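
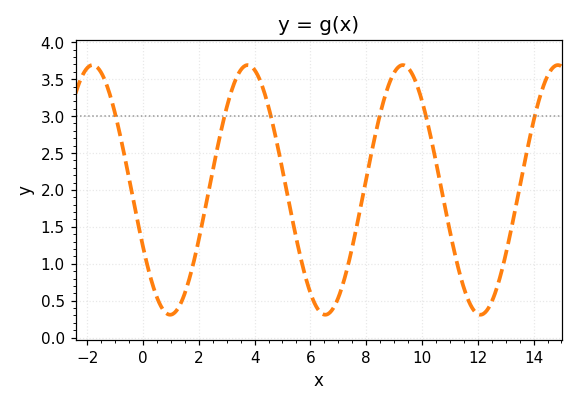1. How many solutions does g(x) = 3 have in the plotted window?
6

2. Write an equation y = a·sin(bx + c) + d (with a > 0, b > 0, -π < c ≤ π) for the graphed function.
y = 1.69sin(1.13x - 2.67) + 2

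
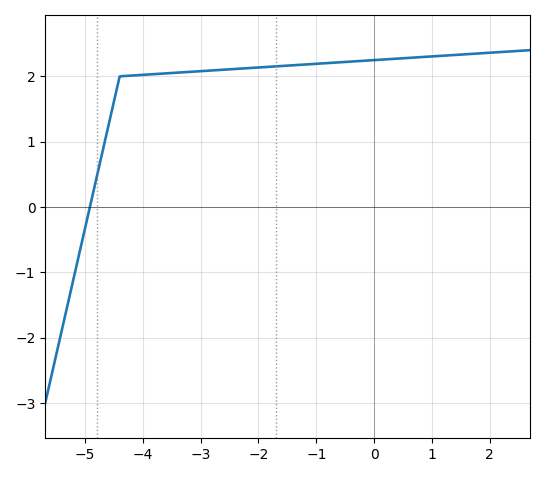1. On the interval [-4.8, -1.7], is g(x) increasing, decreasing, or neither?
increasing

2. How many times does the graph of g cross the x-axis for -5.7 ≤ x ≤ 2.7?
1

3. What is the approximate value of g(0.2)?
2.3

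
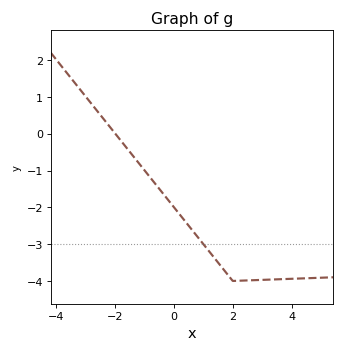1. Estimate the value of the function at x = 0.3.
-2.29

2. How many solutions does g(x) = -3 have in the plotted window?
1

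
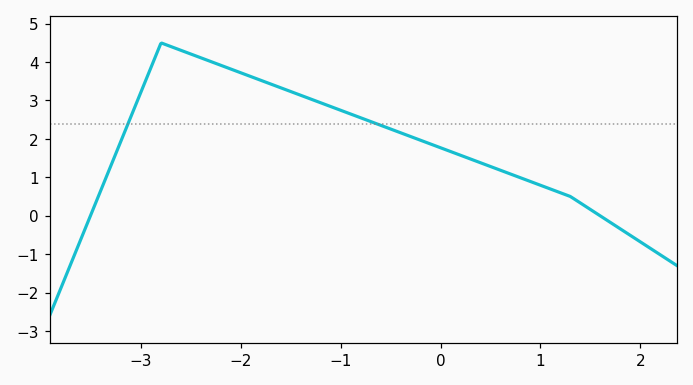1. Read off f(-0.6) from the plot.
2.35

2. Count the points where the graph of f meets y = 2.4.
2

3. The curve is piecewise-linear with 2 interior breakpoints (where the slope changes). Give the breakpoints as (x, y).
(-2.8, 4.5); (1.3, 0.5)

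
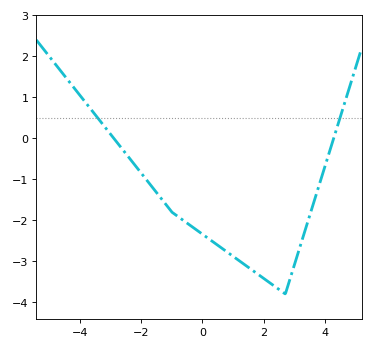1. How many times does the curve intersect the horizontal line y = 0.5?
2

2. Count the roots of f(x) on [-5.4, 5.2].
2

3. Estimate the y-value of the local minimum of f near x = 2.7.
-3.8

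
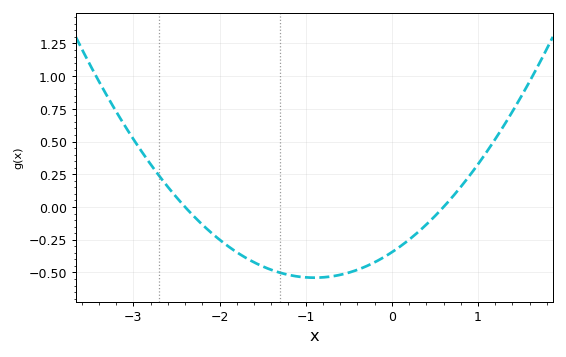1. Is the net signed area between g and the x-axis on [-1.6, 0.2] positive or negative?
negative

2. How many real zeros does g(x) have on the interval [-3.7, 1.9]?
2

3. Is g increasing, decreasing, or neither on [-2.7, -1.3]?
decreasing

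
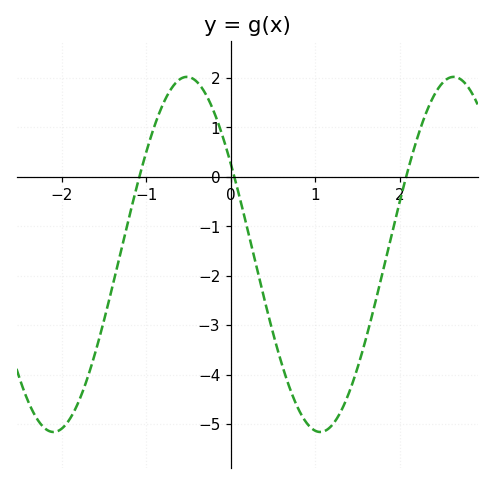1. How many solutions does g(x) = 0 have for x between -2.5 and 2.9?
3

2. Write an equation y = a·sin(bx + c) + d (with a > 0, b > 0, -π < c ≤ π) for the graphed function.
y = 3.59sin(1.99x + 2.61) - 1.57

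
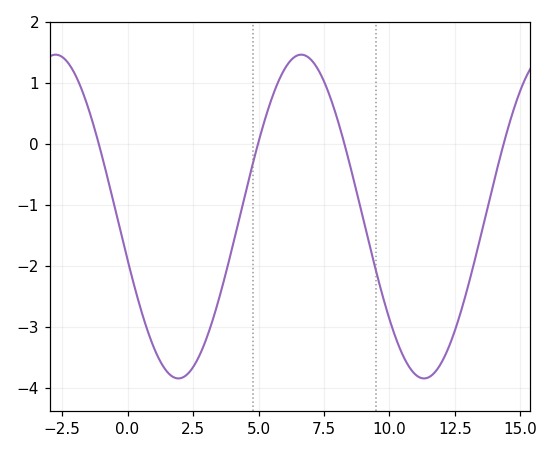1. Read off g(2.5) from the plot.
-3.7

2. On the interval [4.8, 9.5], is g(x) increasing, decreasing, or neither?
neither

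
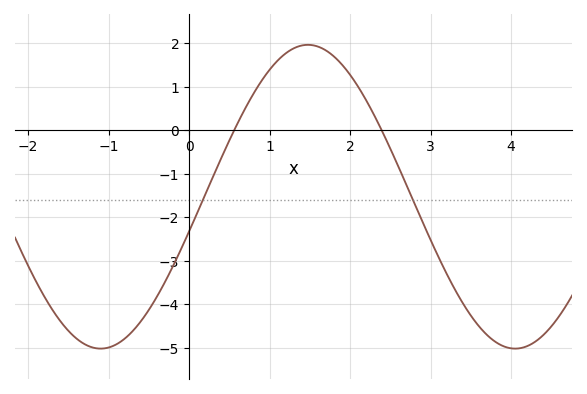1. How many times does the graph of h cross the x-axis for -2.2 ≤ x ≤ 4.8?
2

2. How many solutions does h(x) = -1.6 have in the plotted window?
2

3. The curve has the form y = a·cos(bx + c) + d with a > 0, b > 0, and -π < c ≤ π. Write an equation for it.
y = 3.49cos(1.2x - 1.8) - 1.53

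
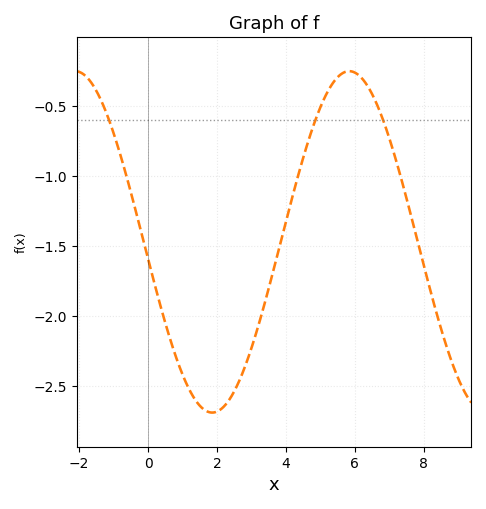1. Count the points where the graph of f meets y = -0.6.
3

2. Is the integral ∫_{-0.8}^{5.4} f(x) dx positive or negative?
negative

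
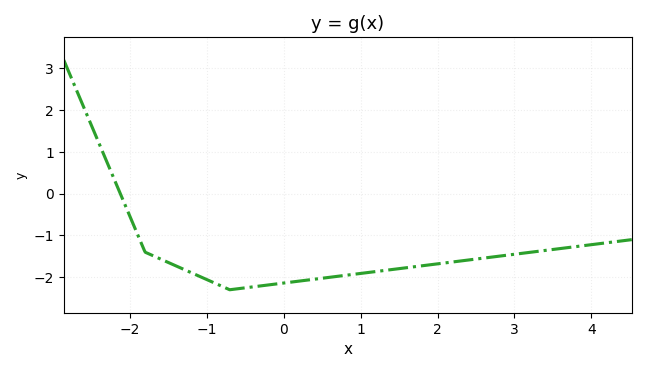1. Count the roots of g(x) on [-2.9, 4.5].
1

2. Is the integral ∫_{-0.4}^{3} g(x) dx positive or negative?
negative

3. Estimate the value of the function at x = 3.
-1.45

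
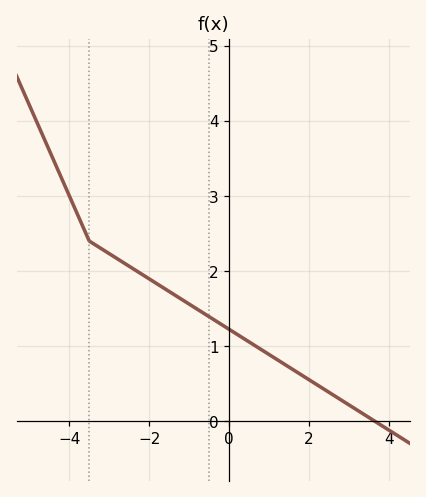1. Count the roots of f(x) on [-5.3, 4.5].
1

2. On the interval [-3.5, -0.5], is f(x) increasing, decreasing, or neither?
decreasing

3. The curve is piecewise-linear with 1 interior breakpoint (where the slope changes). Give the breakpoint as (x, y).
(-3.5, 2.4)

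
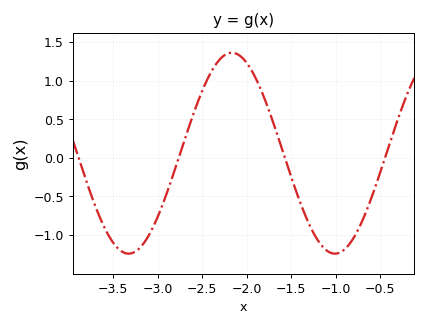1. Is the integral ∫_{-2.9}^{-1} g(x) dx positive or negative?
positive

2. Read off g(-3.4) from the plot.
-1.21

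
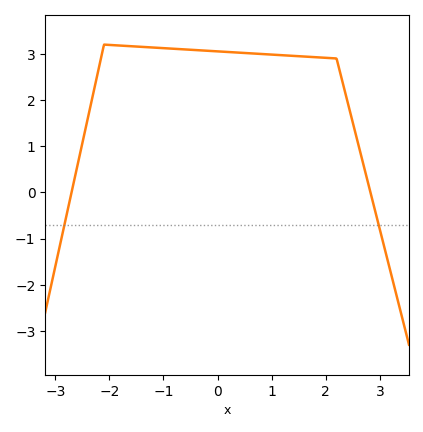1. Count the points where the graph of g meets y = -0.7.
2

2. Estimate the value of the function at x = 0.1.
3.05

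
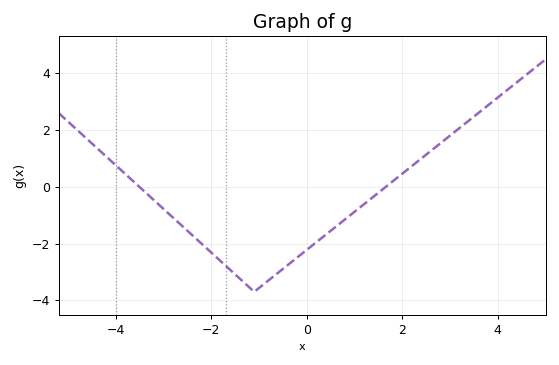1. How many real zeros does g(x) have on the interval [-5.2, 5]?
2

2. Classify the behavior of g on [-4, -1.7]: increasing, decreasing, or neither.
decreasing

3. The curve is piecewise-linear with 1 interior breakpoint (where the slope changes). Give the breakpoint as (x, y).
(-1.1, -3.7)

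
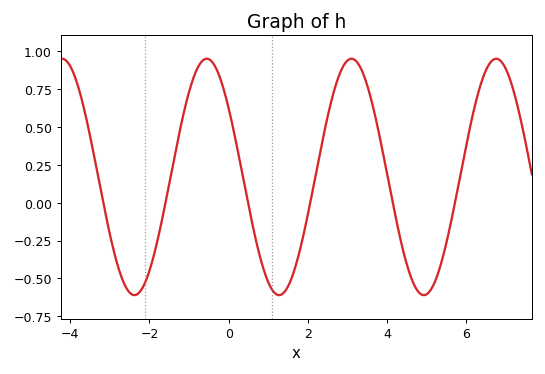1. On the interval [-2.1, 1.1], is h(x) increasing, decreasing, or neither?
neither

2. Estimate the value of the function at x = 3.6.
0.68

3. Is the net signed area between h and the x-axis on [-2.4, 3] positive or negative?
positive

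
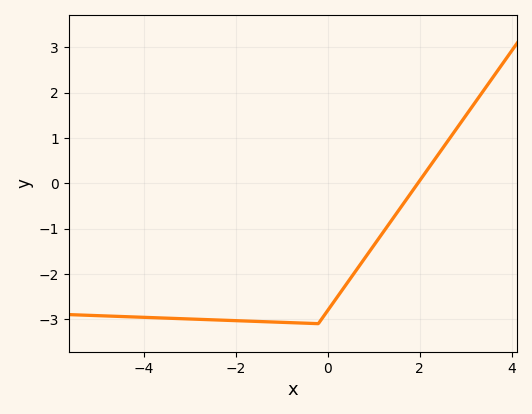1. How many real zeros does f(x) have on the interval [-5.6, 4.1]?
1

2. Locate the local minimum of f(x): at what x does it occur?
-0.205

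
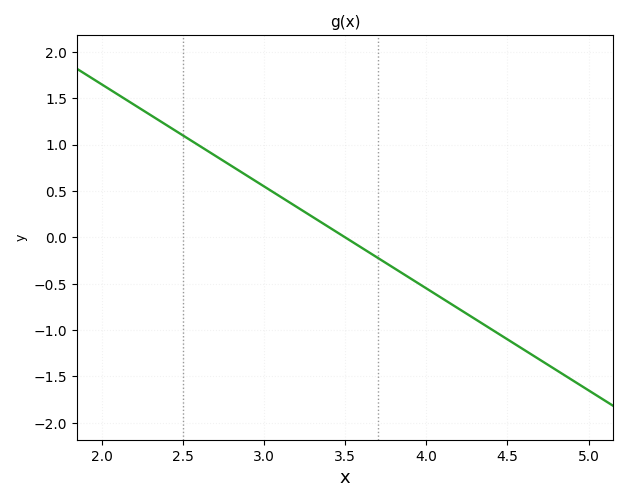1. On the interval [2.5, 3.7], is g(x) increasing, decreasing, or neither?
decreasing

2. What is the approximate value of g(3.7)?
-0.22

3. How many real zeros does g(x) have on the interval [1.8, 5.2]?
1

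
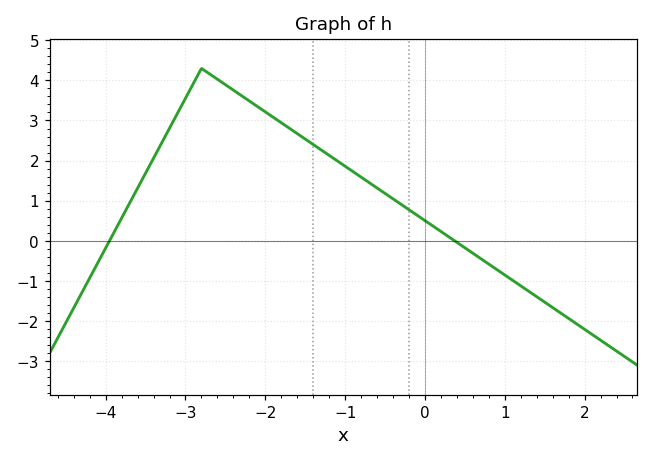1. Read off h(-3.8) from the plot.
0.6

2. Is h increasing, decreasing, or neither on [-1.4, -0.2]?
decreasing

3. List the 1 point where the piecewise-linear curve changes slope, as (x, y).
(-2.8, 4.3)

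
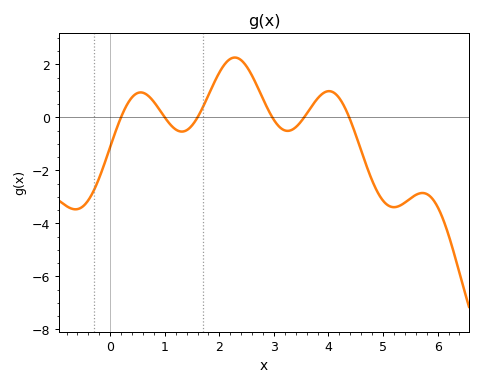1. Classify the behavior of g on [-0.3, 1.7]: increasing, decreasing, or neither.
neither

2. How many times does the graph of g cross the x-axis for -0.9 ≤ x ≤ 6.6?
6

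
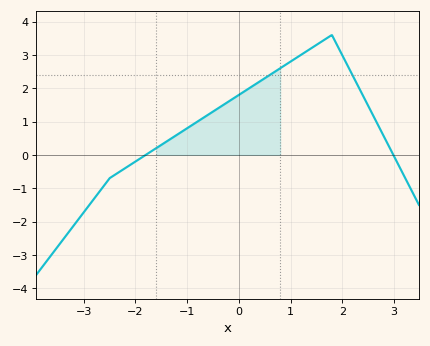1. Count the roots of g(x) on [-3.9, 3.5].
2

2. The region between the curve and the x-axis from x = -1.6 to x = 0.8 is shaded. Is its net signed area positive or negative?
positive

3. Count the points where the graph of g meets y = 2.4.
2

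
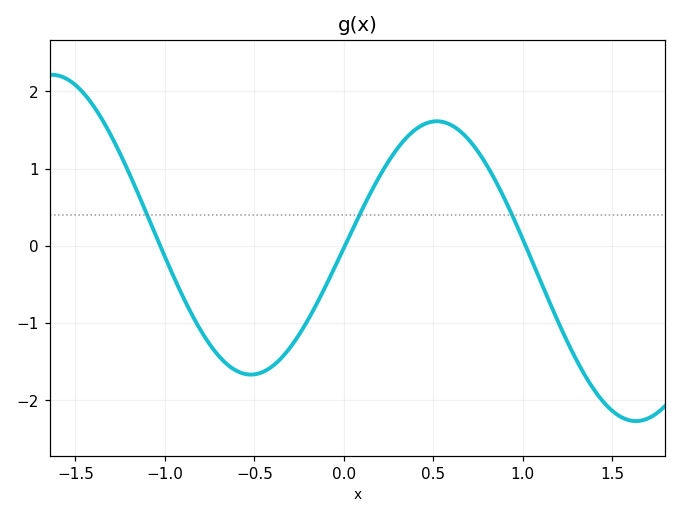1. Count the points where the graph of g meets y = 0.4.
3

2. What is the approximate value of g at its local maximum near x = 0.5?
1.61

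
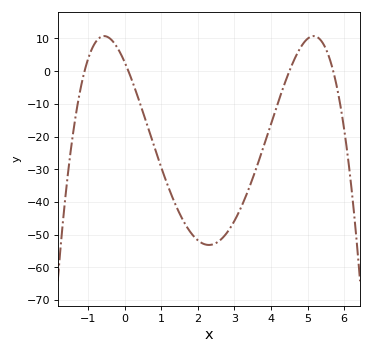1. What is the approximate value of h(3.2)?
-41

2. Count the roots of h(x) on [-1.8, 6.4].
4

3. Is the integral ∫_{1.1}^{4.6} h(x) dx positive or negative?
negative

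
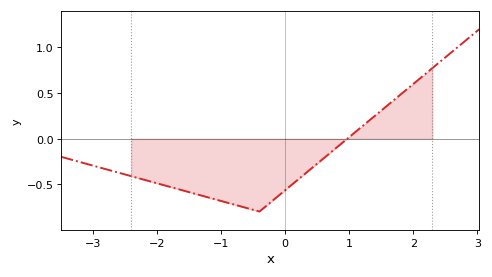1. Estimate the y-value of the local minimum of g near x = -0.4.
-0.8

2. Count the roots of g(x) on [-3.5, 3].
1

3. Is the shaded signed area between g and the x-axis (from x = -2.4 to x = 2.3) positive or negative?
negative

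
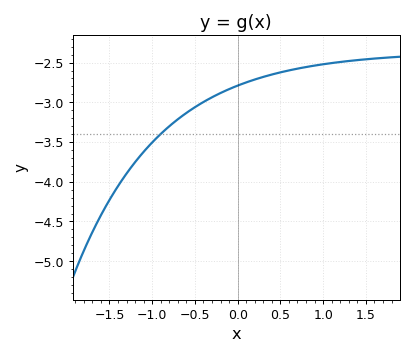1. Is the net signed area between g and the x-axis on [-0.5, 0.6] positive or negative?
negative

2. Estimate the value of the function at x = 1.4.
-2.45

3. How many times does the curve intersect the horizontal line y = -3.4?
1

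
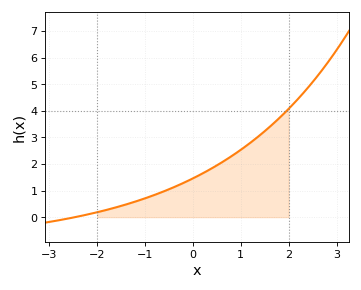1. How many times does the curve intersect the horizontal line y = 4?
1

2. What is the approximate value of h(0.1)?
1.55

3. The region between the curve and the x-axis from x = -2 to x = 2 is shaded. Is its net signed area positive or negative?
positive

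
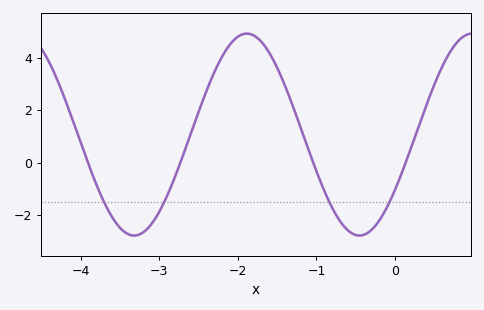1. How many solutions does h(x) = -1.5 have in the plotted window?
4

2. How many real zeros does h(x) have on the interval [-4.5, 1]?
4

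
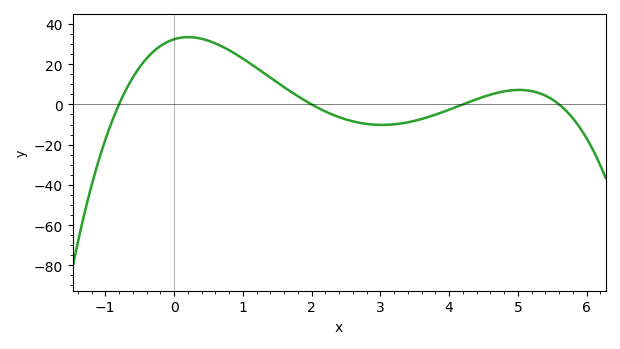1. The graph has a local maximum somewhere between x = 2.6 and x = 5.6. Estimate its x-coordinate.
5.02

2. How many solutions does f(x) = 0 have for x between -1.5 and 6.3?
4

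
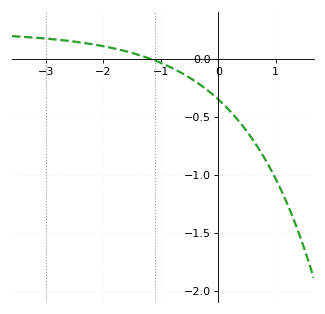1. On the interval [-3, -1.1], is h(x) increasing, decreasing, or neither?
decreasing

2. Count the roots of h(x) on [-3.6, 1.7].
1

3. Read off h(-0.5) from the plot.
-0.163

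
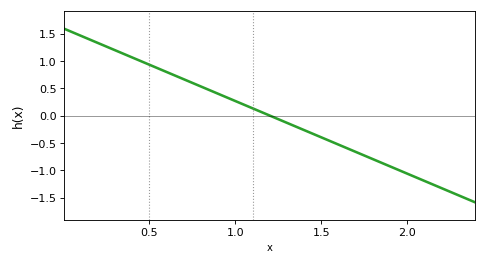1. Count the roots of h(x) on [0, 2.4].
1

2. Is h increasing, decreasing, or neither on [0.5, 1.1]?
decreasing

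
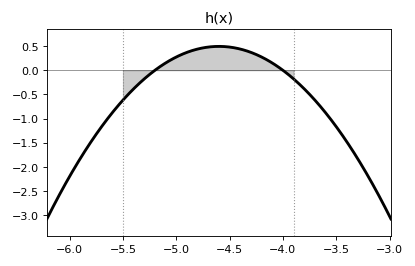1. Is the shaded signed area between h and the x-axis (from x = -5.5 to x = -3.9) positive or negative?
positive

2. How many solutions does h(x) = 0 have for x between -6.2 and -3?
2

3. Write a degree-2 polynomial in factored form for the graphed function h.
y = -1.37(x + 5.2)(x + 4)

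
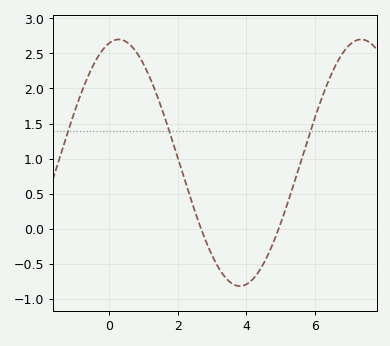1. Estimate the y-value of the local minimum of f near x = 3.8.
-0.8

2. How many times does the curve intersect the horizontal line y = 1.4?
3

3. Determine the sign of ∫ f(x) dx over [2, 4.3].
negative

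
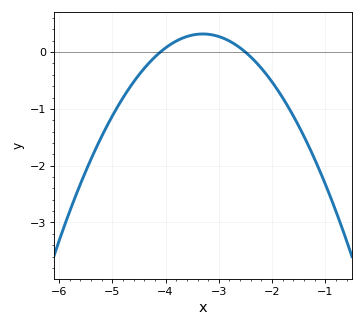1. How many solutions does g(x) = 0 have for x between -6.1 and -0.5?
2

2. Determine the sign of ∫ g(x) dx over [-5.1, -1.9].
negative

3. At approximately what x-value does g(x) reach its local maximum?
-3.3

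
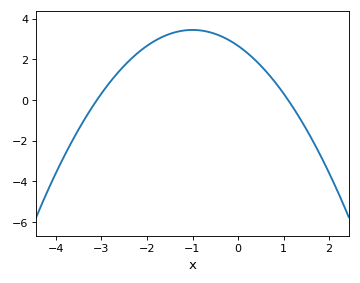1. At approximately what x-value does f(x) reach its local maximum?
-1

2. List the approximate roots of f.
-3.1, 1.1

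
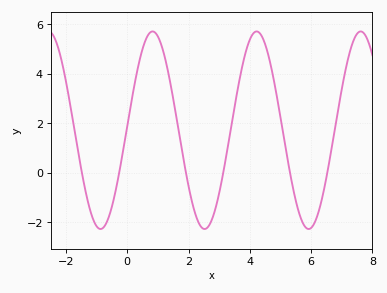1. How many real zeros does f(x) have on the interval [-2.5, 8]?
6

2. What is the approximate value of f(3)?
-0.8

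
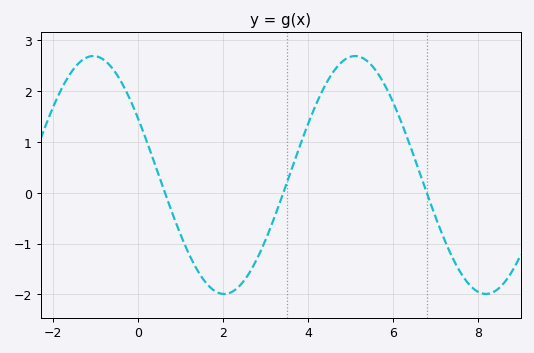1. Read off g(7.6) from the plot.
-1.6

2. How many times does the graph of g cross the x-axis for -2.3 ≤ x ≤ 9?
3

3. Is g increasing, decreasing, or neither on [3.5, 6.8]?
neither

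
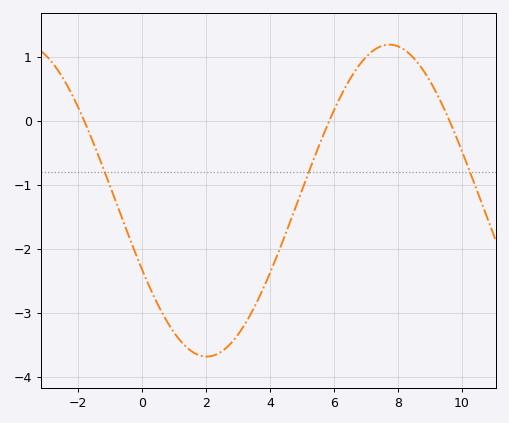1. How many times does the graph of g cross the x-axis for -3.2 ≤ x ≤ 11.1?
3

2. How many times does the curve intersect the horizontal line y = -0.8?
3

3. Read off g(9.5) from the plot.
0.132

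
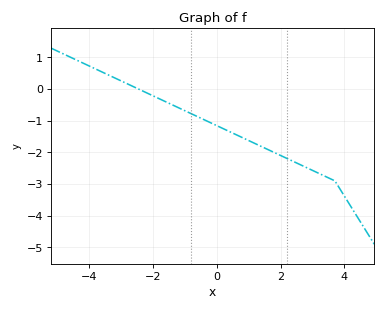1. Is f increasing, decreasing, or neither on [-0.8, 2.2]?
decreasing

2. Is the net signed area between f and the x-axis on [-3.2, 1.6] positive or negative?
negative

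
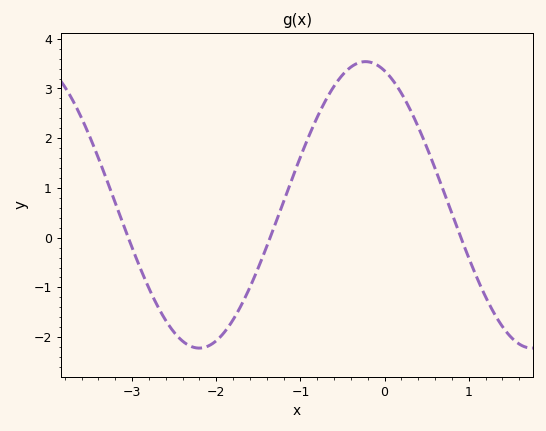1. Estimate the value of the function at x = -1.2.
0.726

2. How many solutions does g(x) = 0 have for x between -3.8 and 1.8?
3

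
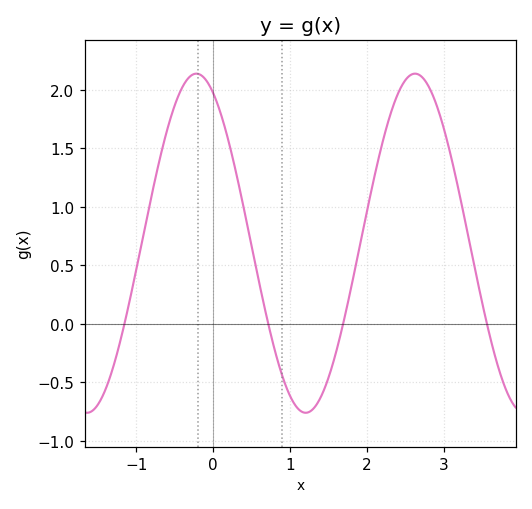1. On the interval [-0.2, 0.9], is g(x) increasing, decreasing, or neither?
decreasing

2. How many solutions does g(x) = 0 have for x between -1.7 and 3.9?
4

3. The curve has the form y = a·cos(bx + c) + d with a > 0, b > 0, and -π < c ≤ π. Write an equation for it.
y = 1.45cos(2.21x + 0.48) + 0.69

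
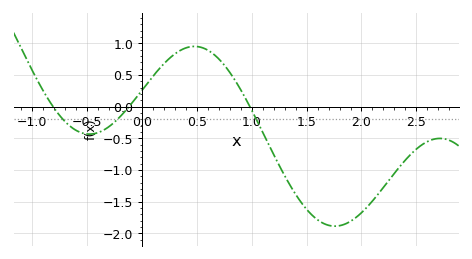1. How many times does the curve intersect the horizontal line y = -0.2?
3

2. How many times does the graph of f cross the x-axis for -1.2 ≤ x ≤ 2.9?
3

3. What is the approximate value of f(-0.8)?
0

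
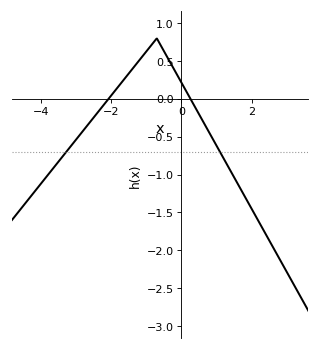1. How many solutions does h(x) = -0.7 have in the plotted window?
2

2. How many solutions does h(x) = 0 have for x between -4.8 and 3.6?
2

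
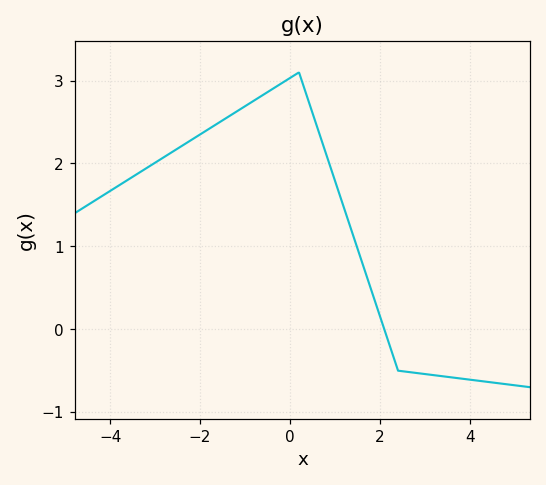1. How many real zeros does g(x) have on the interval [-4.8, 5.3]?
1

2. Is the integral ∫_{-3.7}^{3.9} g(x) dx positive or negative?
positive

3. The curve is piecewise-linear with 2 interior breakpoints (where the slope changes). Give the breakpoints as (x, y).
(0.2, 3.1); (2.4, -0.5)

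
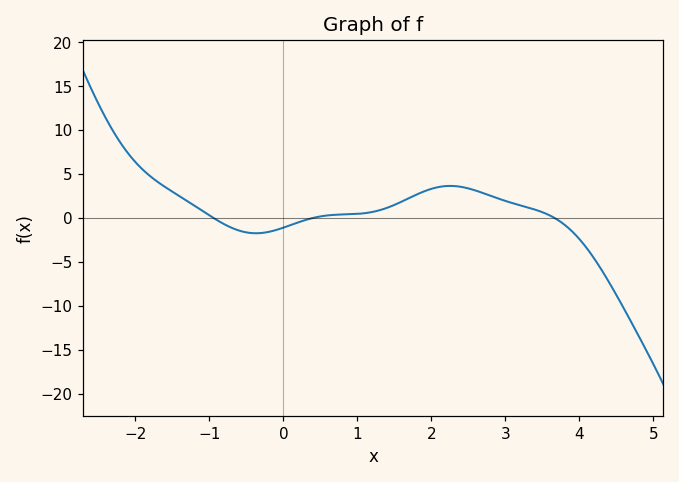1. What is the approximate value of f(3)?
2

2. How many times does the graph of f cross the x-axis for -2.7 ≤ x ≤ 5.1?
3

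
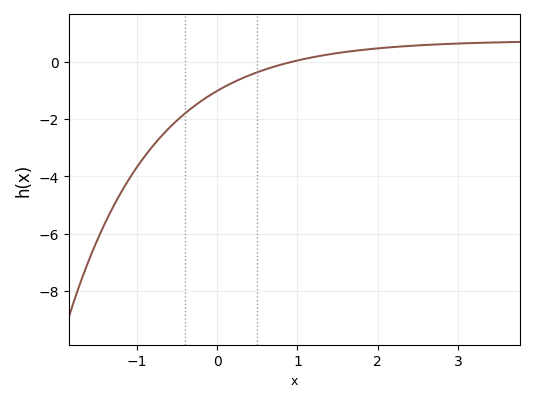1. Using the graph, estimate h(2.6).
0.6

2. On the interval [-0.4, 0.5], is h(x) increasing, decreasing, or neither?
increasing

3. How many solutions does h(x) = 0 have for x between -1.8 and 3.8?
1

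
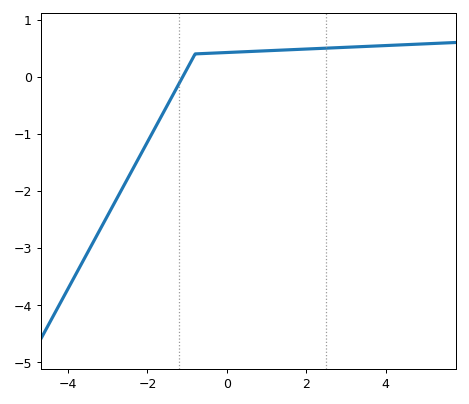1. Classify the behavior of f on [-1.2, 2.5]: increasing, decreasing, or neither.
increasing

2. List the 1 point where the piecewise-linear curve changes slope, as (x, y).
(-0.8, 0.4)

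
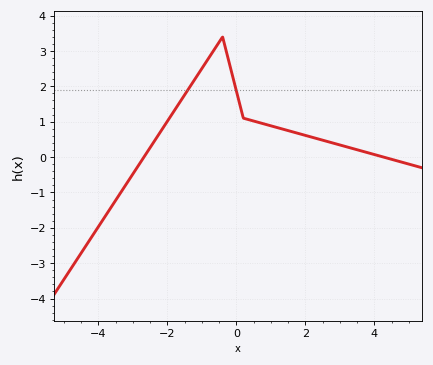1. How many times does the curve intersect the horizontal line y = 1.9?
2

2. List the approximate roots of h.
-2.68, 4.26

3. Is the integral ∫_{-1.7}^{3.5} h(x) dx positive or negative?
positive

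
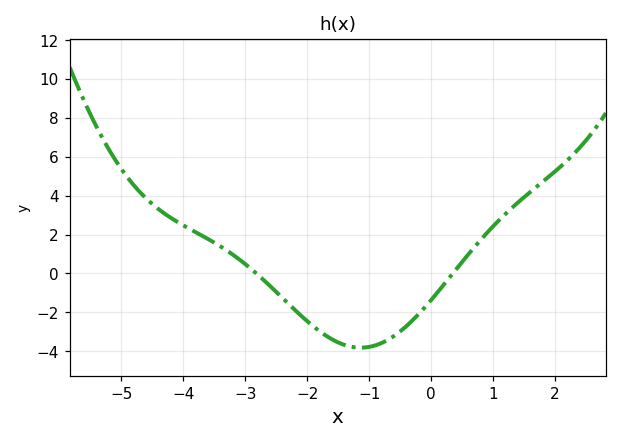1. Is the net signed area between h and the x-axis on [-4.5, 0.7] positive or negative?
negative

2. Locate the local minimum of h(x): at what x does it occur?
-1.14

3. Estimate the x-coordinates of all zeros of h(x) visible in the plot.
-2.82, 0.35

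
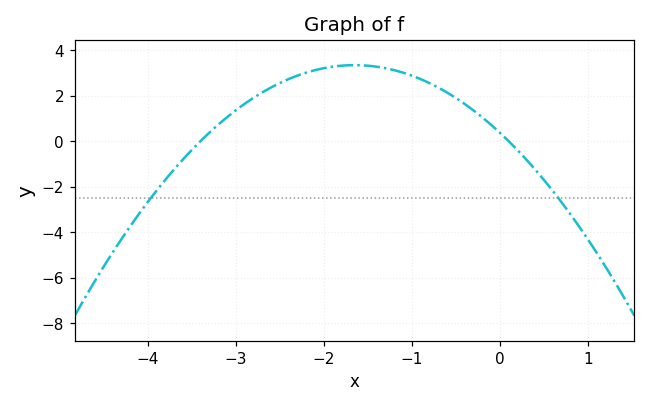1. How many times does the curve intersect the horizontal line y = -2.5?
2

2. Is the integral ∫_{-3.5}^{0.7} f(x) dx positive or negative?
positive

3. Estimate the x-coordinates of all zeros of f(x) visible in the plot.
-3.4, 0.1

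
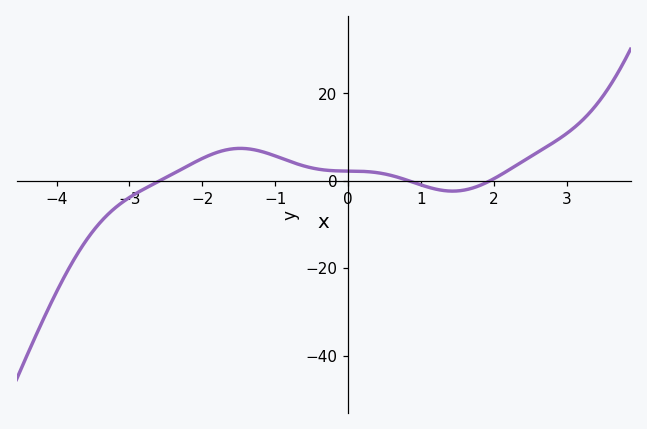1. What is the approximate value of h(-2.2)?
4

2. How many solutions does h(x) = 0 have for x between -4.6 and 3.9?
3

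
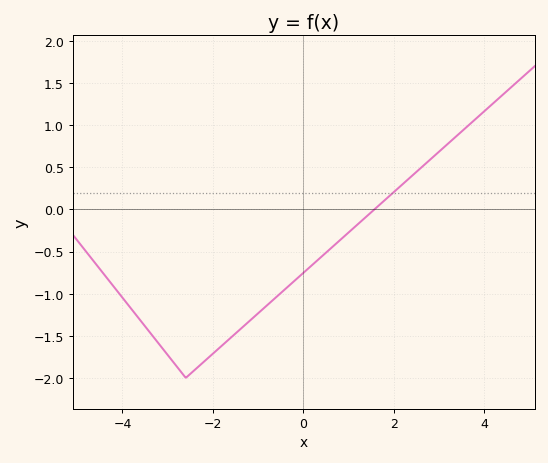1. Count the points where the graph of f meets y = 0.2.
1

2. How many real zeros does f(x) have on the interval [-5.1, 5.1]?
1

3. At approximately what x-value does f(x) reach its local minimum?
-2.6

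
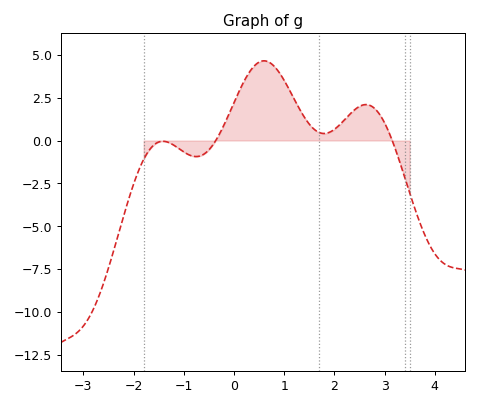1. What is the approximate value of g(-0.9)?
-0.8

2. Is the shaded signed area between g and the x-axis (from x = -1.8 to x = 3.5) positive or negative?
positive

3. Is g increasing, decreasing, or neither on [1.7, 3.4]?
neither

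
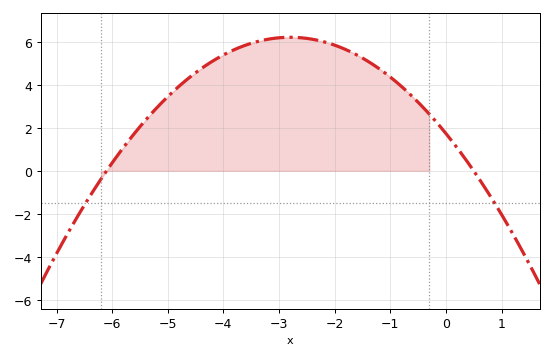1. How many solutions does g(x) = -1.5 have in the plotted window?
2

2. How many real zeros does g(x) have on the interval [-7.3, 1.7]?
2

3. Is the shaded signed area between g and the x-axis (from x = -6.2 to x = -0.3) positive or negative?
positive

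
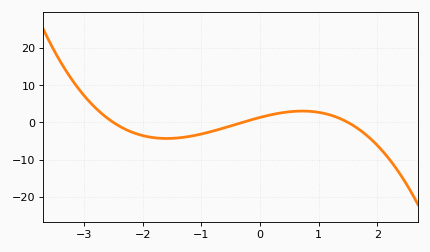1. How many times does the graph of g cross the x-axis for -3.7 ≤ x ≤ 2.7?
3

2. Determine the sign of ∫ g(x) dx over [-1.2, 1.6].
positive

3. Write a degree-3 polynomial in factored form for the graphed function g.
y = -1.19(x + 2.5)(x + 0.3)(x - 1.5)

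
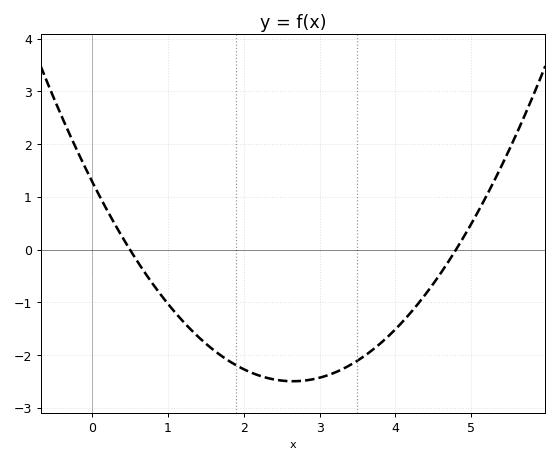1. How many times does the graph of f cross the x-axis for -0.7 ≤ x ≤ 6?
2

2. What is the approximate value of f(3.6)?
-2.01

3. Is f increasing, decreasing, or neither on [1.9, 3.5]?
neither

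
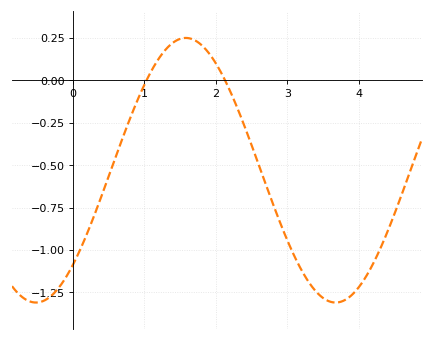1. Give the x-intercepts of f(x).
1, 2.1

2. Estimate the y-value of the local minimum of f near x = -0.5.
-1.3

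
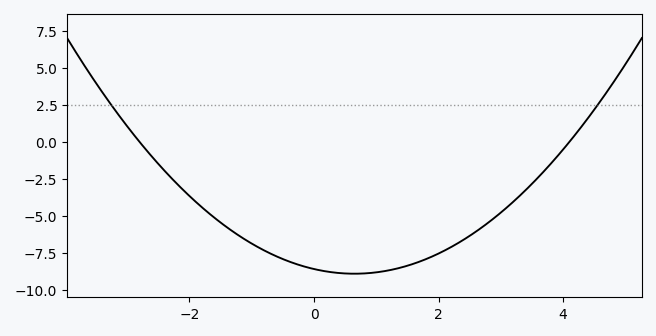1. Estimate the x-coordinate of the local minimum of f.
0.65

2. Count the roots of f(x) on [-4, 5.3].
2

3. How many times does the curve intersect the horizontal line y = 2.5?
2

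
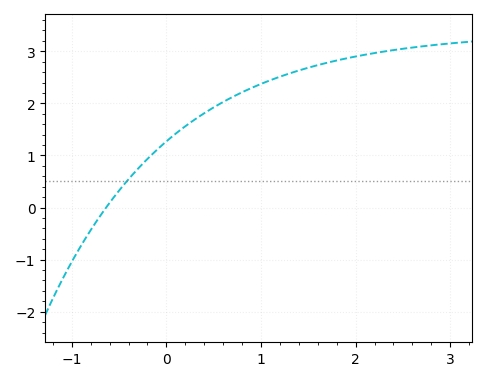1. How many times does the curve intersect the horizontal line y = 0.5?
1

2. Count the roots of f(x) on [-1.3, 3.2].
1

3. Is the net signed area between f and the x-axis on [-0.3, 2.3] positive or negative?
positive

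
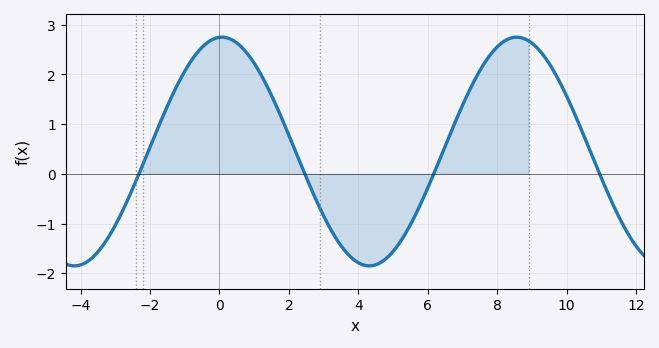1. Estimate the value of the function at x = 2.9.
-0.702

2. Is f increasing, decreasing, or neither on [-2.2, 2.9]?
neither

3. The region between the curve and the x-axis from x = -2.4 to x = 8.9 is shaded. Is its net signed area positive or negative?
positive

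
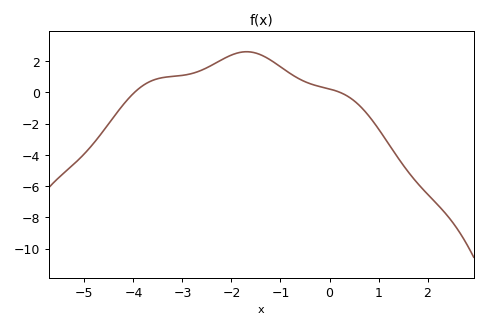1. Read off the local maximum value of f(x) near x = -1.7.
2.6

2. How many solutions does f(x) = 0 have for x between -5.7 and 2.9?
2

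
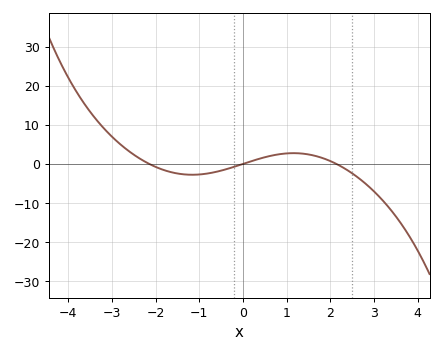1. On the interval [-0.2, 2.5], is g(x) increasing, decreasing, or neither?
neither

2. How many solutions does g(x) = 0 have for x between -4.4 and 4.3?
3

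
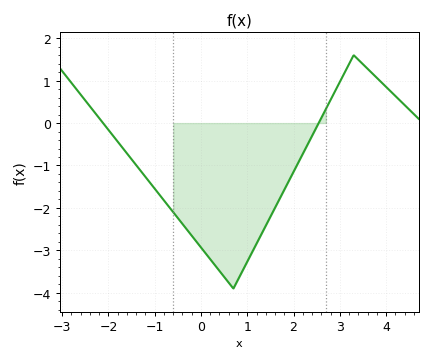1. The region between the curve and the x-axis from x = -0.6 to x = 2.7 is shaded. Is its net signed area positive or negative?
negative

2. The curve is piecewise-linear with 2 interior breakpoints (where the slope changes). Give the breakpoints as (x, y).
(0.7, -3.9); (3.3, 1.6)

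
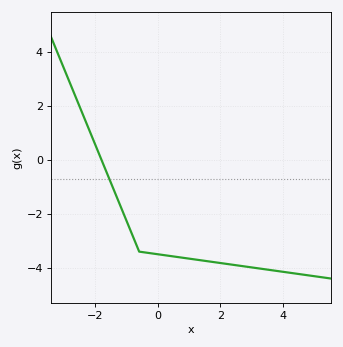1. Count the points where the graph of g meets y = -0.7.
1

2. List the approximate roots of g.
-1.8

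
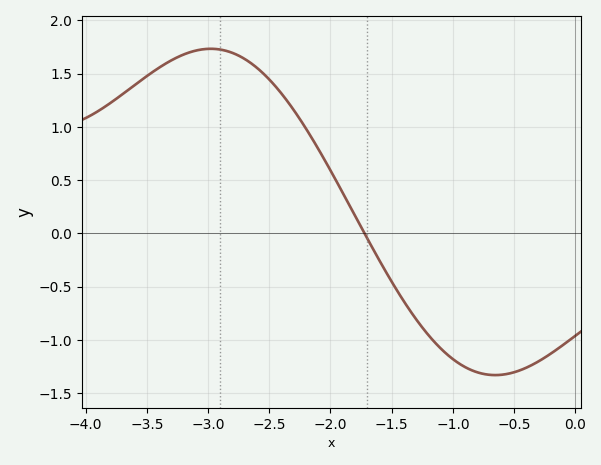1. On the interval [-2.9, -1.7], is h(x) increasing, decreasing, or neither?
decreasing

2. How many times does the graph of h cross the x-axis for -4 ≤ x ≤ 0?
1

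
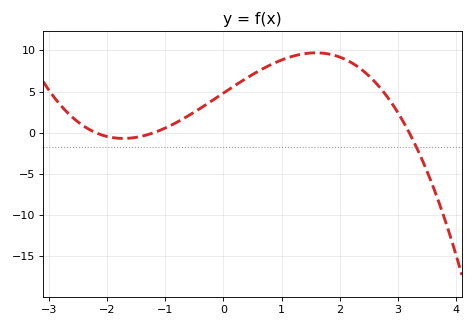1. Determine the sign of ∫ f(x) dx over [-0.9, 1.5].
positive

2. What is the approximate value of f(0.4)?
6.5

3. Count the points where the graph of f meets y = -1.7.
1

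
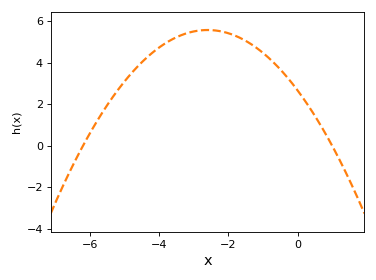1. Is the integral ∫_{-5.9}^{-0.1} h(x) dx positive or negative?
positive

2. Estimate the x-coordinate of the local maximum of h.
-2.6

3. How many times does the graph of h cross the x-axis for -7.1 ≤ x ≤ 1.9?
2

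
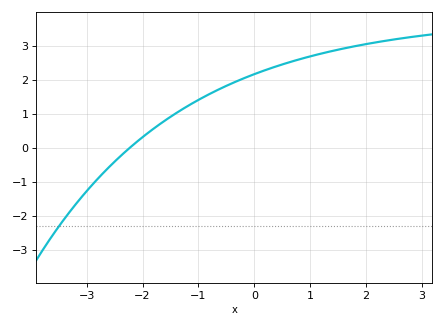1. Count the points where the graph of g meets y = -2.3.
1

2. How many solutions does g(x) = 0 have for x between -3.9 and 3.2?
1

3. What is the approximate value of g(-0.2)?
2.03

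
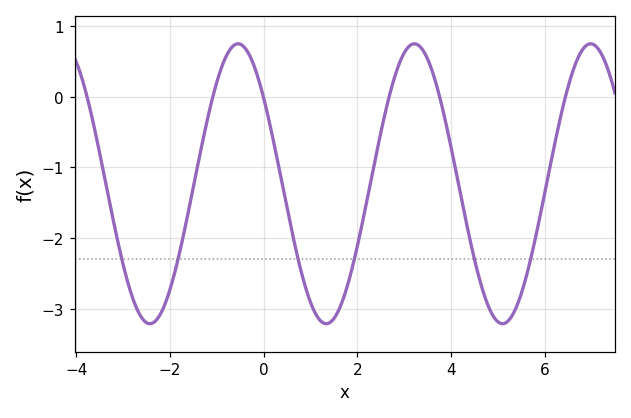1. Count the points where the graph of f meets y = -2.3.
6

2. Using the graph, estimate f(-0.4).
0.692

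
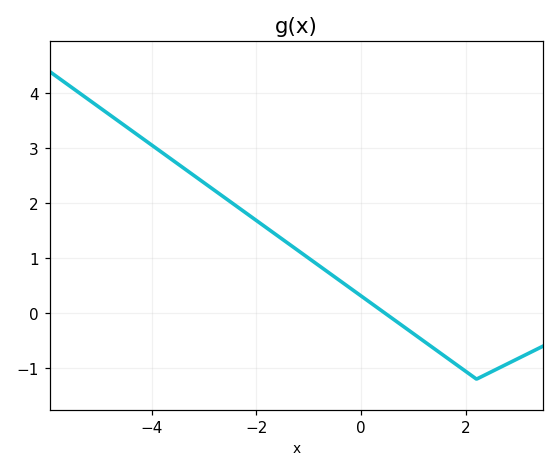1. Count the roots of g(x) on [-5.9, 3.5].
1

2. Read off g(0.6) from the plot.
-0.1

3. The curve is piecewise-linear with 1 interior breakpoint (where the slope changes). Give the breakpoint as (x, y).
(2.2, -1.2)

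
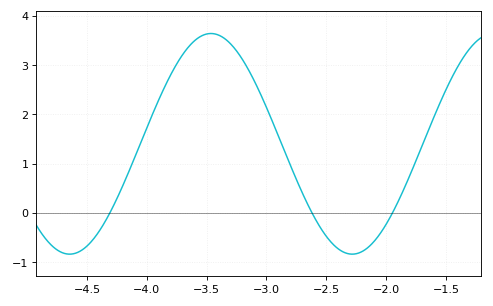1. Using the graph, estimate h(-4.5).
-0.676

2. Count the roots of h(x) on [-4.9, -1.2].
3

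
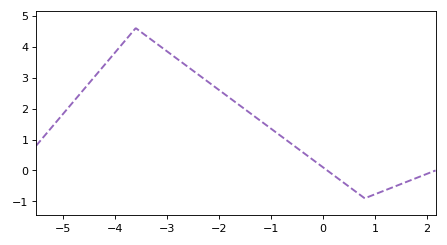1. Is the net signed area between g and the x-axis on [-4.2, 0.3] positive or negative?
positive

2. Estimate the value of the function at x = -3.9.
4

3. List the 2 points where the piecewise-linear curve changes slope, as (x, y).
(-3.6, 4.6); (0.8, -0.9)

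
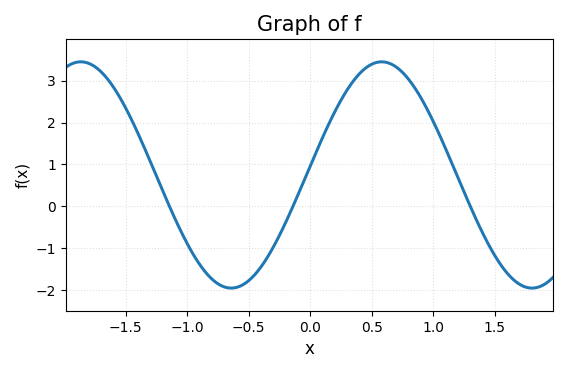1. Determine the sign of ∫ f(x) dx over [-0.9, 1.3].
positive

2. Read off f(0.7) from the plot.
3.3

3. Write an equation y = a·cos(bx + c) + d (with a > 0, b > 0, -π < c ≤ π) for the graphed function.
y = 2.7cos(2.6x - 1.5) + 0.75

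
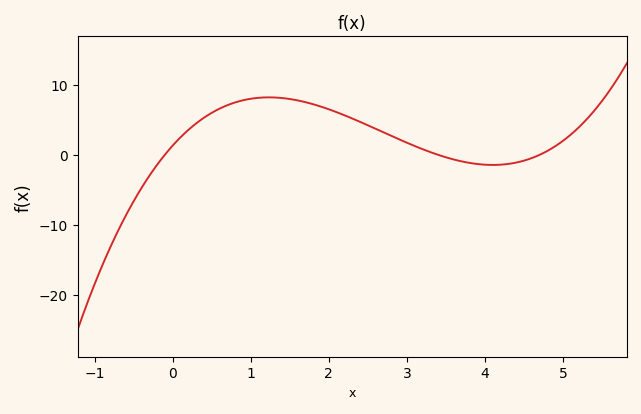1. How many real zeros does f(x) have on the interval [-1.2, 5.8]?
3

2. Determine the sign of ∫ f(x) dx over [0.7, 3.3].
positive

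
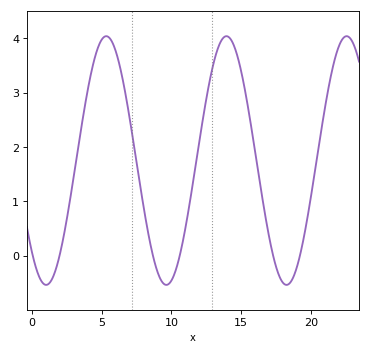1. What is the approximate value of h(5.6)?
4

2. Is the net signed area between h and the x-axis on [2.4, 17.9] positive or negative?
positive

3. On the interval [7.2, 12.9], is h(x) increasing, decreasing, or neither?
neither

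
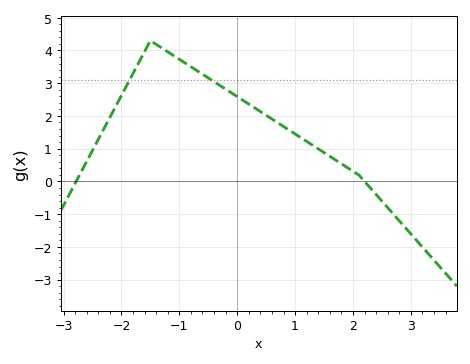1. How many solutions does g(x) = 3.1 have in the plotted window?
2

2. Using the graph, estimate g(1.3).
1.11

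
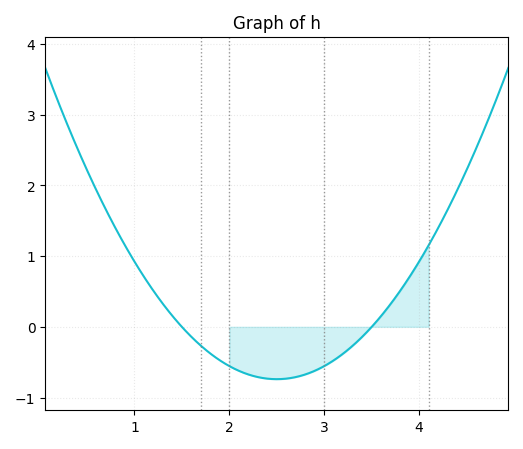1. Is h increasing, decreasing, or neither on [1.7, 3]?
neither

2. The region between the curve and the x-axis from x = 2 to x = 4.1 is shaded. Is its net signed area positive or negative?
negative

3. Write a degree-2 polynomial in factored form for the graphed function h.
y = 0.74(x - 1.5)(x - 3.5)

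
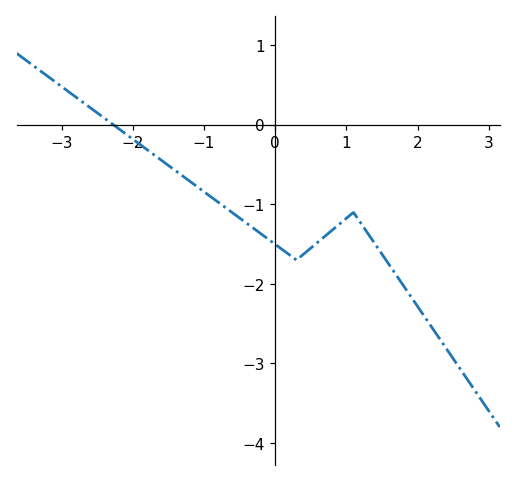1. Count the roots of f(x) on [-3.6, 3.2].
1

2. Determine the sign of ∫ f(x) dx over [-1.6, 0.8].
negative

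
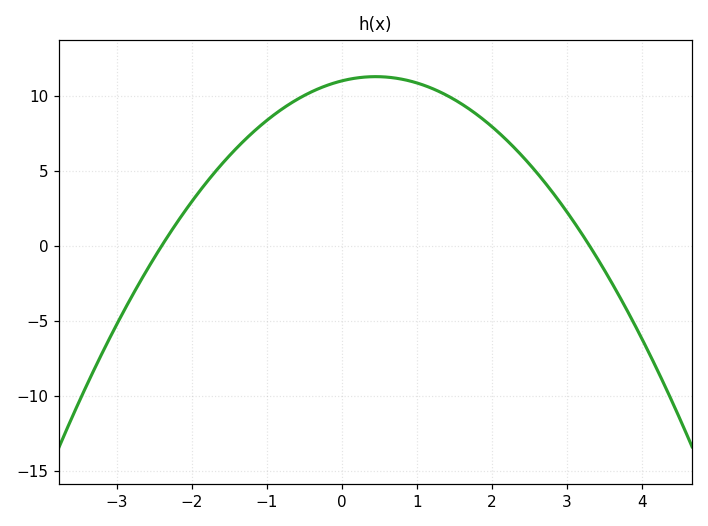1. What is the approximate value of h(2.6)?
5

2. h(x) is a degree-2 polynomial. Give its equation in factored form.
y = -1.39(x + 2.4)(x - 3.3)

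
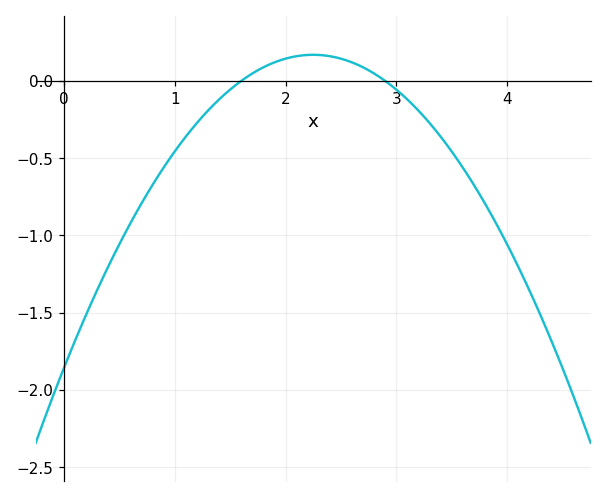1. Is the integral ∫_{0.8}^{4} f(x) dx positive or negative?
negative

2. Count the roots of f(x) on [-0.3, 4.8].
2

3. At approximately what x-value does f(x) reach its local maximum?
2.2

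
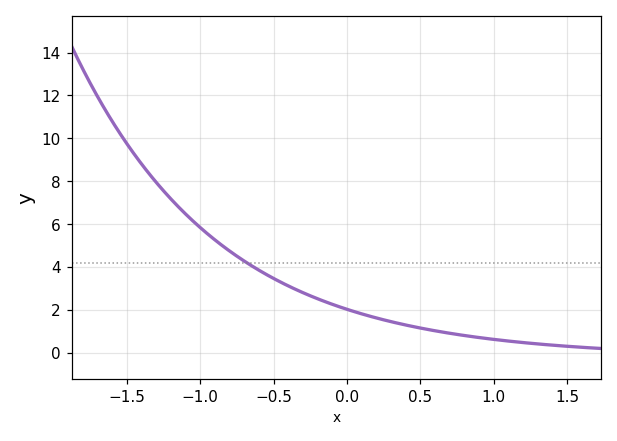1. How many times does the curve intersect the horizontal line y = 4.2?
1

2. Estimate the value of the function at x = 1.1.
0.6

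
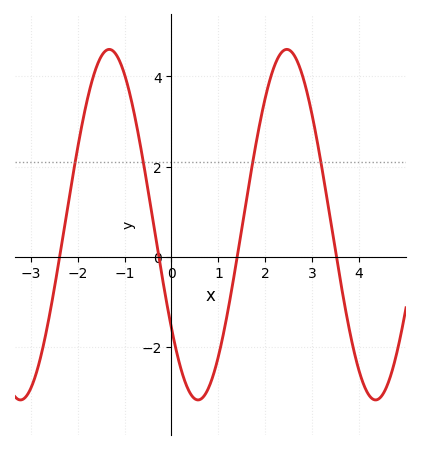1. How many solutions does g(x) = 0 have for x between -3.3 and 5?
4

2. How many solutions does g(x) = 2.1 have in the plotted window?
4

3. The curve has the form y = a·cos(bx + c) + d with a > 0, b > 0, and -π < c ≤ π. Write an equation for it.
y = 3.89cos(1.7x + 2.2) + 0.71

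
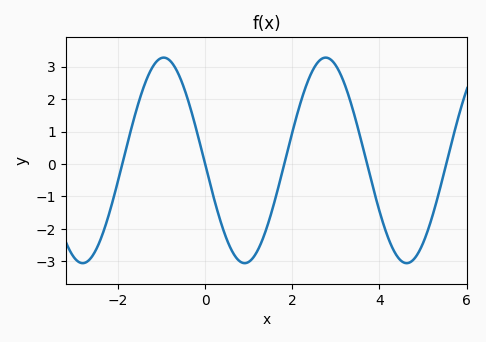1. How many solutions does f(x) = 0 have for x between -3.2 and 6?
5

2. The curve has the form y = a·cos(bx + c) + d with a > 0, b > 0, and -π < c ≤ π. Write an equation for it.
y = 3.17cos(1.69x + 1.61) + 0.11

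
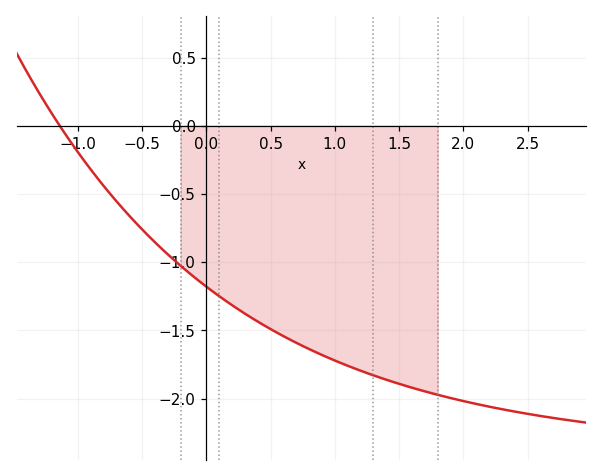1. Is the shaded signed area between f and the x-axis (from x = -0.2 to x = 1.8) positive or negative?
negative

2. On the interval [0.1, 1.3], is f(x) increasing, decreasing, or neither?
decreasing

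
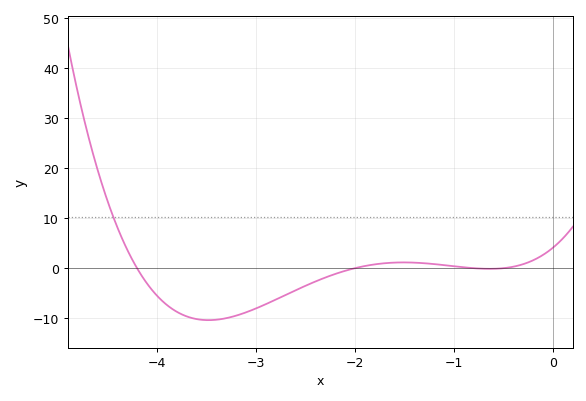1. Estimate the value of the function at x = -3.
-8.05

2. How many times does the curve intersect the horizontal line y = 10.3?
1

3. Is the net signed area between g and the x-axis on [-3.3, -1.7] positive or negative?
negative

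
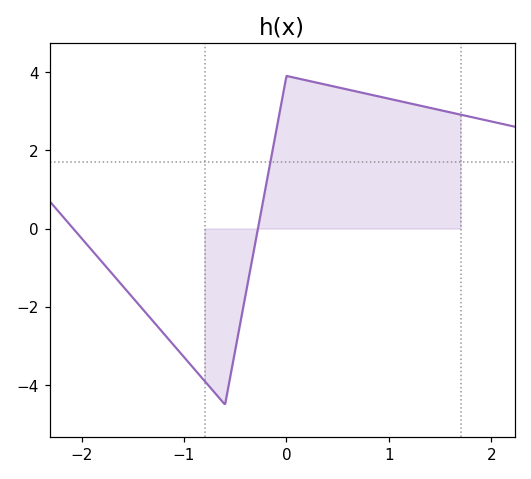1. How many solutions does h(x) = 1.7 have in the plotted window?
1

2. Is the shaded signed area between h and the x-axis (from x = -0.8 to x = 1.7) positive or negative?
positive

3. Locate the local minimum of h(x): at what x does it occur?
-0.602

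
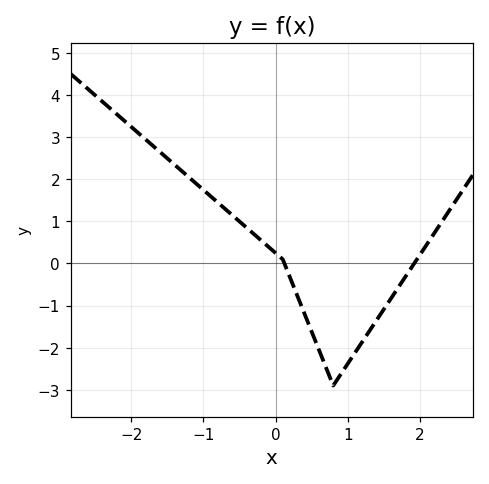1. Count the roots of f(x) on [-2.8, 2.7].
2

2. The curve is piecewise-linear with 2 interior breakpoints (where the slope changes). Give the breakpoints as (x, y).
(0.1, 0.1); (0.8, -2.9)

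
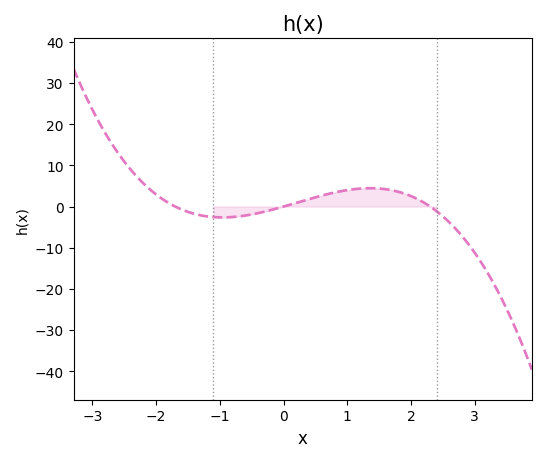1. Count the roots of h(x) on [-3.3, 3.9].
3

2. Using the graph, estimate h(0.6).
2.67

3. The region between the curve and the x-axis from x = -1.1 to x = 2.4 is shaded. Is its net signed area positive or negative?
positive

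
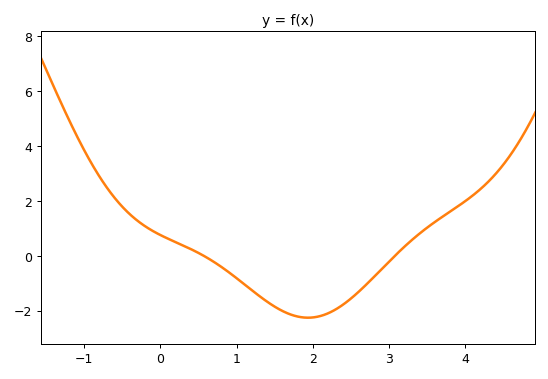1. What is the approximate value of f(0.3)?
0.369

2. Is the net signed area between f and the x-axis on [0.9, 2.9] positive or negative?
negative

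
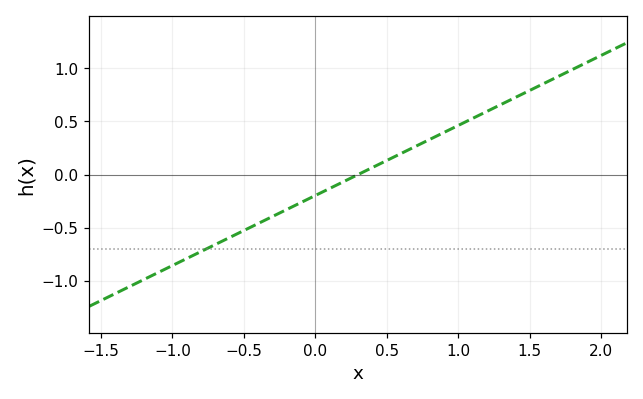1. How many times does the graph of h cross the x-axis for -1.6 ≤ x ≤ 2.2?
1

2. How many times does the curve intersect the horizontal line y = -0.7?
1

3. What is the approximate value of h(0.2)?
-0.05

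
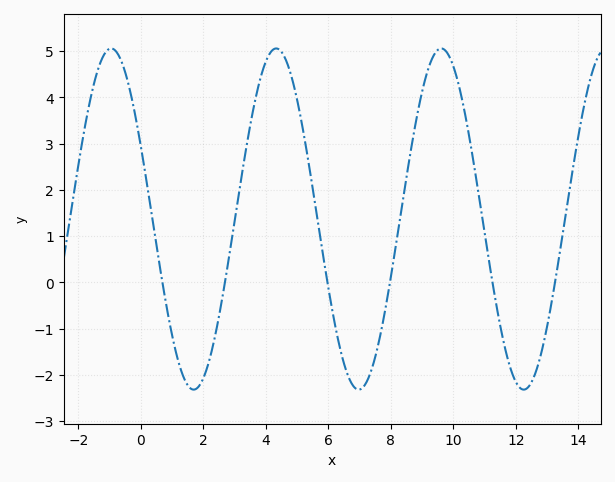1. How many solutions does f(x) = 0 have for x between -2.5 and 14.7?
6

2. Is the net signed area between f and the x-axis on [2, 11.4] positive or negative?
positive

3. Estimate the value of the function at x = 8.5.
2.28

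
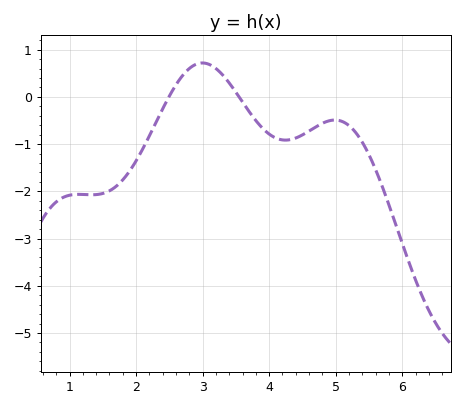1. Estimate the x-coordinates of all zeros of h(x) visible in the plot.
2.5, 3.5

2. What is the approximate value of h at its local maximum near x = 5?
-0.5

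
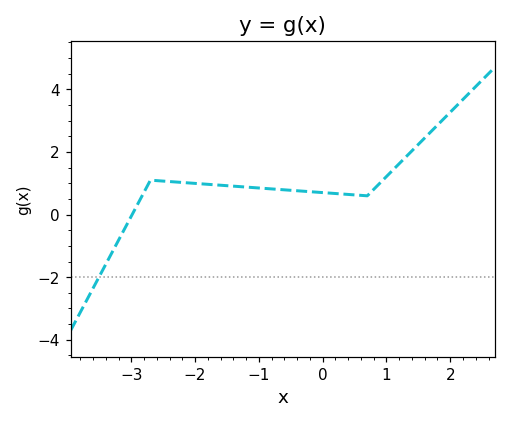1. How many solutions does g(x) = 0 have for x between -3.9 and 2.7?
1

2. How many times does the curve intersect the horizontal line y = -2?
1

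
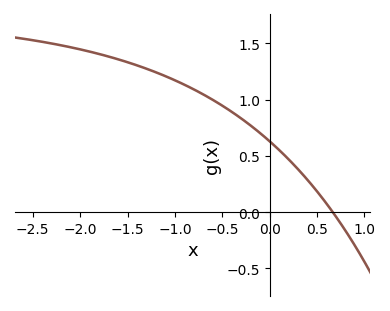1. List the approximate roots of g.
0.666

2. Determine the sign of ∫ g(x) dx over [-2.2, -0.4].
positive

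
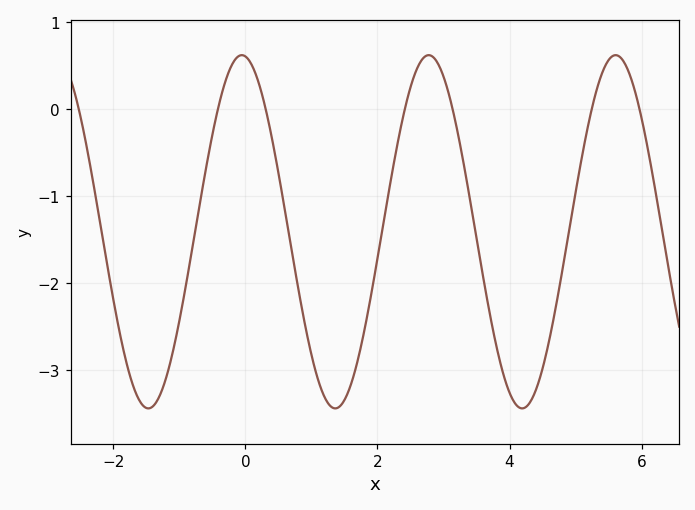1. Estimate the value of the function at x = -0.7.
-1.1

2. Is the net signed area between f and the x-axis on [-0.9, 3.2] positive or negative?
negative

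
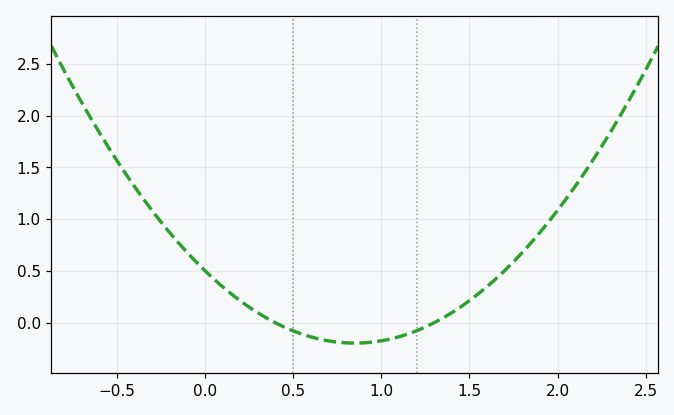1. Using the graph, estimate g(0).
0.504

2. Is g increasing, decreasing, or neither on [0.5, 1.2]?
neither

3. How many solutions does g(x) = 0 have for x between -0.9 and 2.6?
2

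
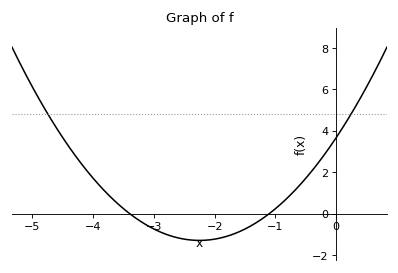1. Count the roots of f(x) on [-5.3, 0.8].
2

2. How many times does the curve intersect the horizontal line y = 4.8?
2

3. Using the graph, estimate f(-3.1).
-0.6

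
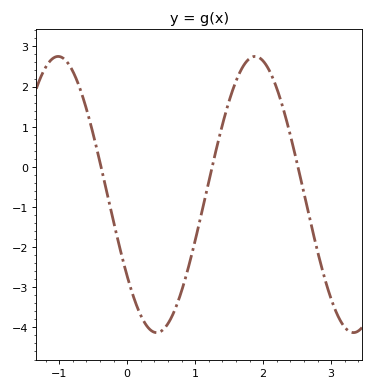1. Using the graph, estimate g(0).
-2.72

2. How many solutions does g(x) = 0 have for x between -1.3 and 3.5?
3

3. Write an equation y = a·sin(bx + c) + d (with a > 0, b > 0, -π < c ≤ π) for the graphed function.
y = 3.44sin(2.17x - 2.51) - 0.69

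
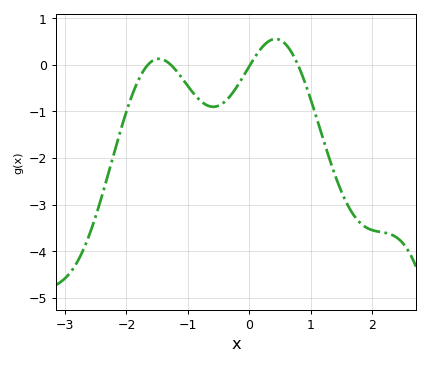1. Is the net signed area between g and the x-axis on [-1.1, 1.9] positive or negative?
negative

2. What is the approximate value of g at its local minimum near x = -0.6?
-0.901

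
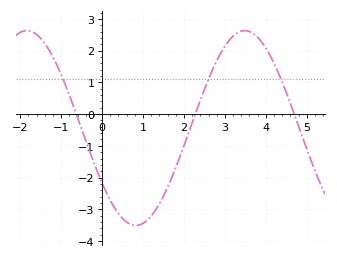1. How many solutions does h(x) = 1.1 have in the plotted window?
3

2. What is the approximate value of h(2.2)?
-0.271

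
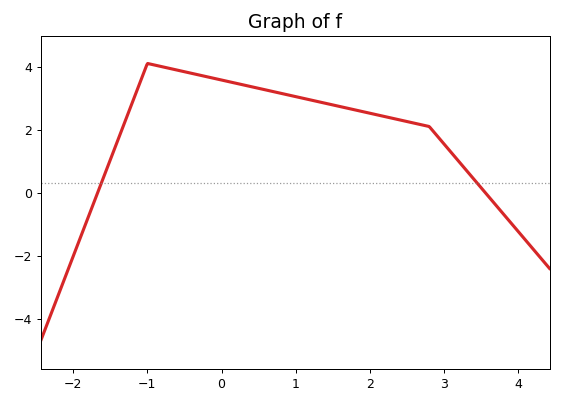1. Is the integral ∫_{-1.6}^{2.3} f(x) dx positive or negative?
positive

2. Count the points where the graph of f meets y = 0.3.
2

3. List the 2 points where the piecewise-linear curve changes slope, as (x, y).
(-1, 4.1); (2.8, 2.1)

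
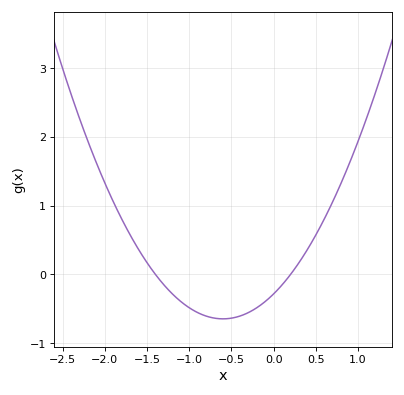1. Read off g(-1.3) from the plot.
-0.151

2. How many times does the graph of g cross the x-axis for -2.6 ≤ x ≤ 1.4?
2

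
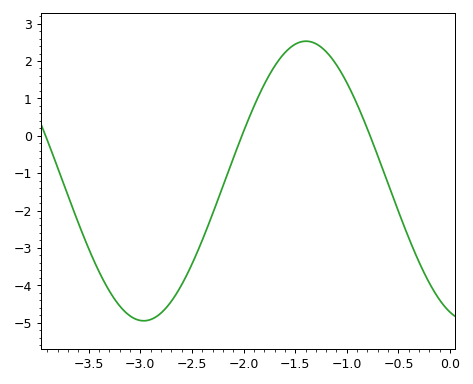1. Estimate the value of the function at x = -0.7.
-0.5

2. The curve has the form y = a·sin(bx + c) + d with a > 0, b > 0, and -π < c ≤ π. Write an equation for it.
y = 3.74sin(2x - 1.9) - 1.21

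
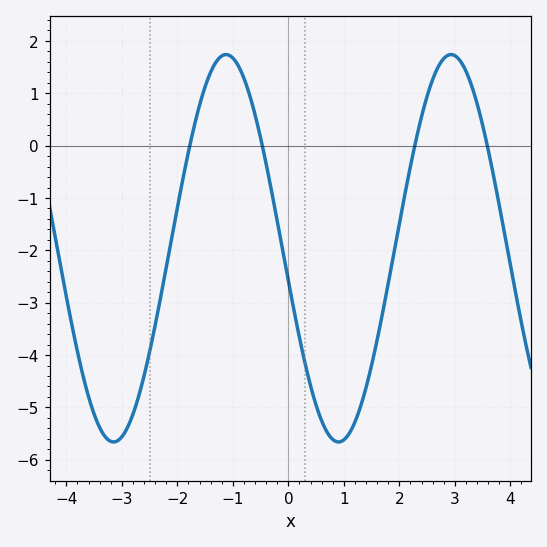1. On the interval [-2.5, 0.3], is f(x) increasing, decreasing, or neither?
neither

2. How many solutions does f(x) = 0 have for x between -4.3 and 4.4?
4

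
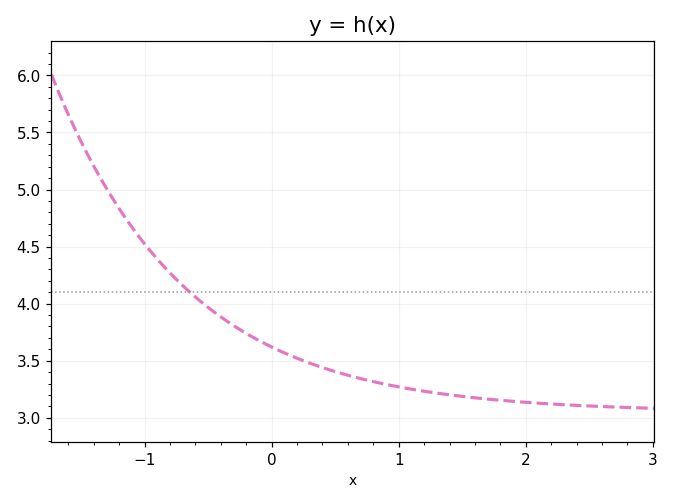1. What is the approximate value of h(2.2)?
3.12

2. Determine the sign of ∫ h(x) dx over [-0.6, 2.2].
positive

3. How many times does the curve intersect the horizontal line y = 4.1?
1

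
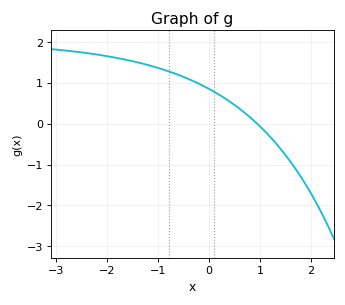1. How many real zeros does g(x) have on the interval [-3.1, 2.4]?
1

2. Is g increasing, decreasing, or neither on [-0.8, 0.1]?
decreasing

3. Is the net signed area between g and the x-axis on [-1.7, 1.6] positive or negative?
positive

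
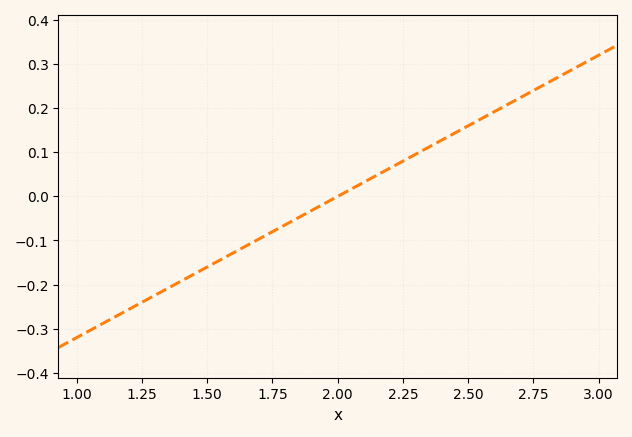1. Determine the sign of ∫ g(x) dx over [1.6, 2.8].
positive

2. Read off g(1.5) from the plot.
-0.16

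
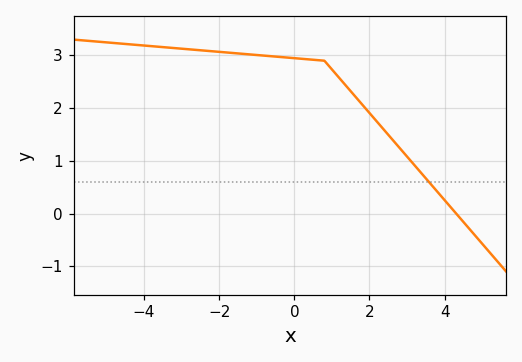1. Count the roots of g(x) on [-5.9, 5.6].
1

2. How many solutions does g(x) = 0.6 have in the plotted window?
1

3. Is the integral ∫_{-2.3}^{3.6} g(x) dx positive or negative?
positive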